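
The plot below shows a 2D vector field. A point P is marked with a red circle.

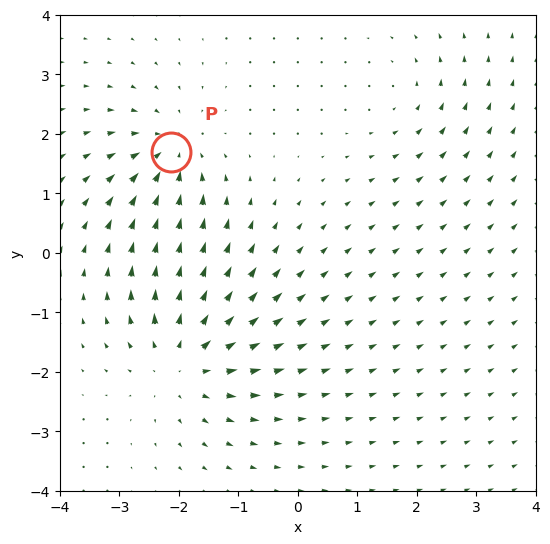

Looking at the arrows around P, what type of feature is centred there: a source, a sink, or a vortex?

sink

At P (-2.1, 1.7) the arrows converge inward. Divergence about -5, curl ≈0 — negative divergence with near-zero curl is a sink.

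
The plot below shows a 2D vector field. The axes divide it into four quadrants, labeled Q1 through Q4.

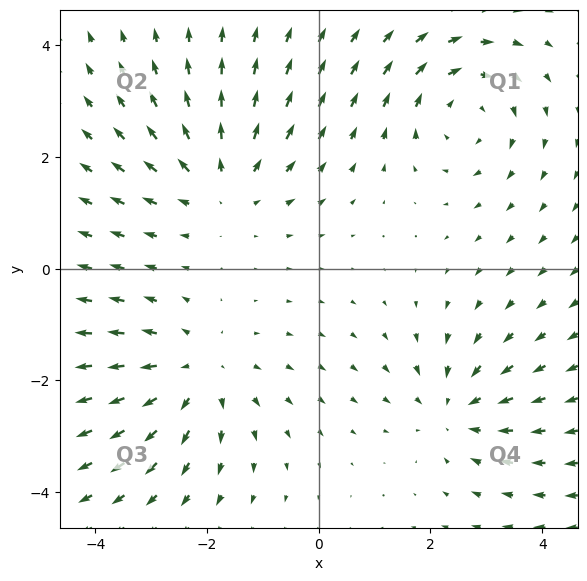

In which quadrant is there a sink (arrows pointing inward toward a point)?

Q4

The sink sits at approximately (2.4, -2.5), which lies in quadrant Q4. The divergence there is about -3, negative as expected for a sink.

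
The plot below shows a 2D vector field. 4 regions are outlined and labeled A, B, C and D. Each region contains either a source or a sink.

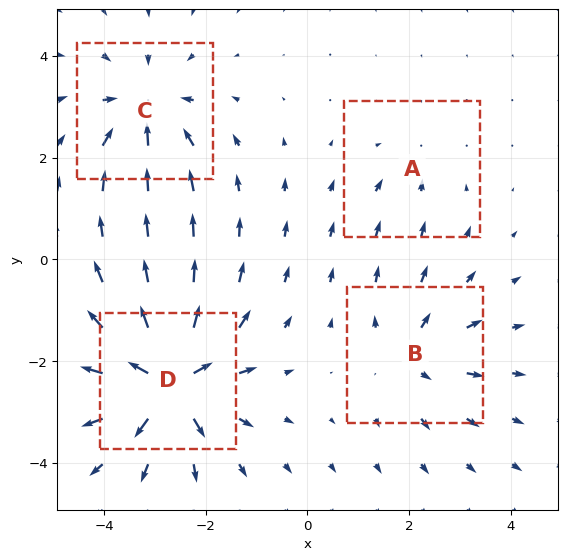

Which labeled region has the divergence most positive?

D

Divergence at each region's feature centre — A: about -2, B: about +4, C: about -6, D: about +9. Region D is most positive.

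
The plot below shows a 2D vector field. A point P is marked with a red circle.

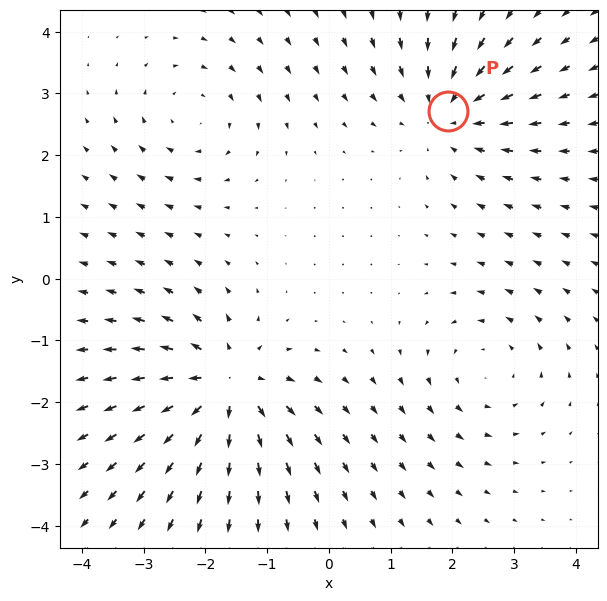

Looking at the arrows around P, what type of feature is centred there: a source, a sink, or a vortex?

sink

At P (1.9, 2.7) the arrows converge inward. Divergence about -3, curl ≈0 — negative divergence with near-zero curl is a sink.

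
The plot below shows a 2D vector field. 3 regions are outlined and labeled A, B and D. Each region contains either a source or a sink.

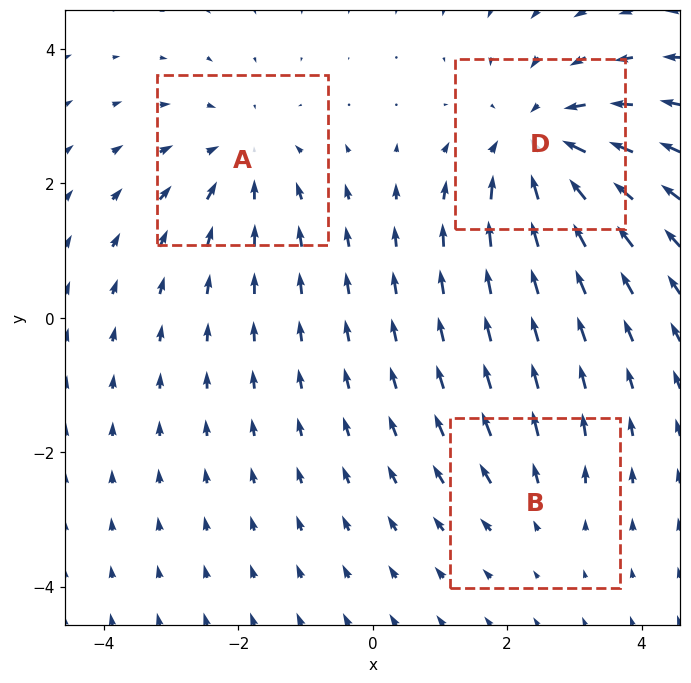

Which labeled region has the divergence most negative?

Divergence at each region's feature centre — A: about -3, B: about +2, D: about -4. Region D is most negative.

D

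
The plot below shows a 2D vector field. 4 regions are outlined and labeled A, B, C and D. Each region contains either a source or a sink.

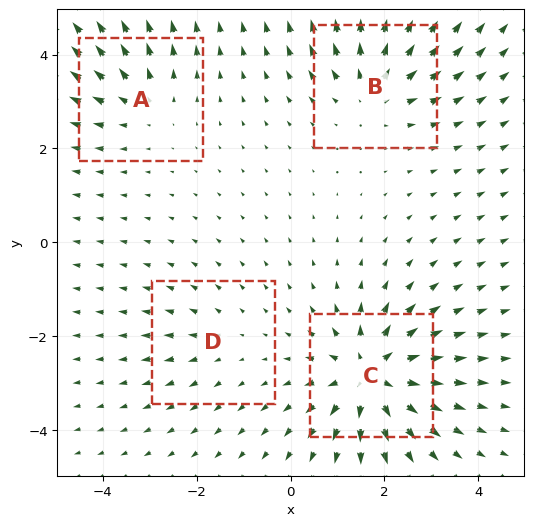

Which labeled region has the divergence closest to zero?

D

Divergence at each region's feature centre — A: about +4, B: about +5, C: about +7, D: about +2. Region D is closest to zero.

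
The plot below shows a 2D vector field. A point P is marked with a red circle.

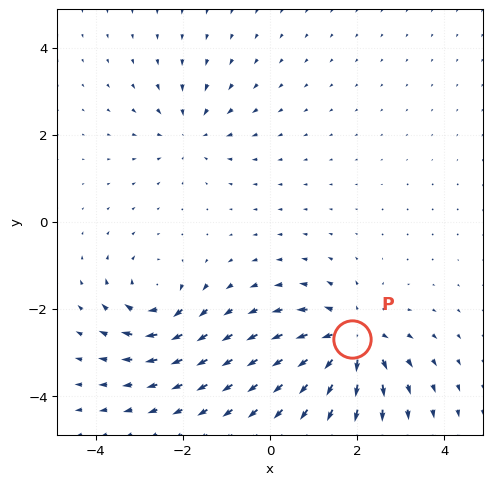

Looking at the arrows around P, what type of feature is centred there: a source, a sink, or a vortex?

source

At P (1.9, -2.7) the arrows spread outward. Divergence about +6, curl ≈0 — positive divergence with near-zero curl is a source.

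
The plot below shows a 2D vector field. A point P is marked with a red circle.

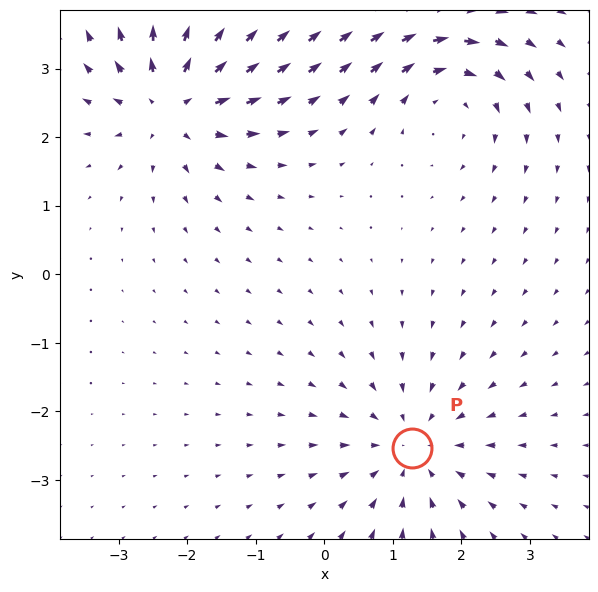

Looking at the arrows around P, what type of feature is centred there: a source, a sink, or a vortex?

sink

At P (1.3, -2.5) the arrows converge inward. Divergence about -4, curl ≈0 — negative divergence with near-zero curl is a sink.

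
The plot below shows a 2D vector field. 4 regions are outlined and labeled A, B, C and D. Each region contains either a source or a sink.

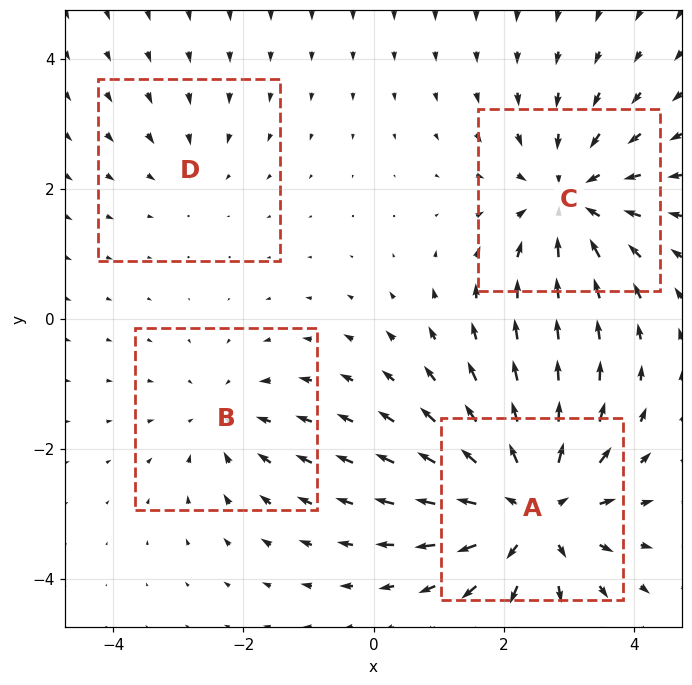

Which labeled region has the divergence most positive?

Divergence at each region's feature centre — A: about +6, B: about -3, C: about -5, D: about -2. Region A is most positive.

A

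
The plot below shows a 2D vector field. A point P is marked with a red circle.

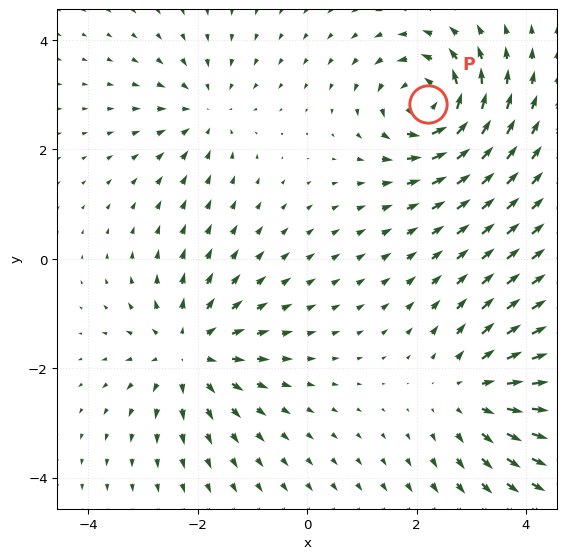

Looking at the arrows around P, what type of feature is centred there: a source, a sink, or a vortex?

vortex

At P (2.2, 2.8) the arrows circulate counterclockwise. Divergence ≈0, curl about +6 — near-zero divergence with nonzero curl is a vortex.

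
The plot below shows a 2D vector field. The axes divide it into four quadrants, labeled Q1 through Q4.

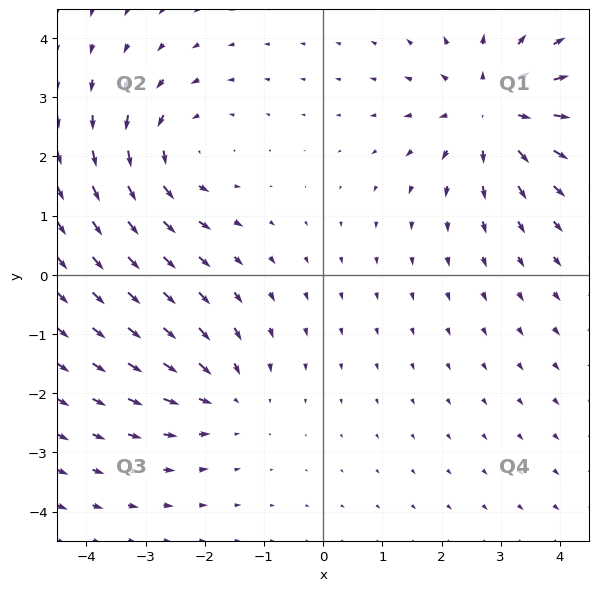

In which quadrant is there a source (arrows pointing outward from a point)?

Q1

The source sits at approximately (2.9, 2.8), which lies in quadrant Q1. The divergence there is about +5, positive as expected for a source.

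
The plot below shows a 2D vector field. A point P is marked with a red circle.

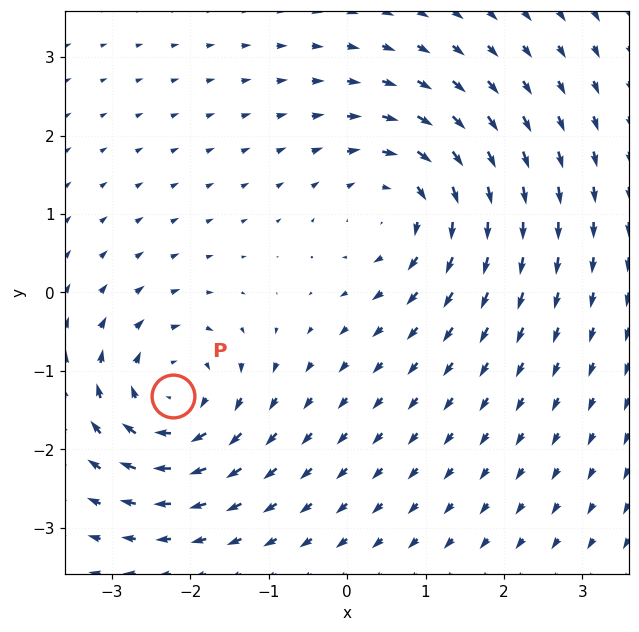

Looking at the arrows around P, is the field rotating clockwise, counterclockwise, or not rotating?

Near P at (-2.2, -1.3) the arrows circulate clockwise. The curl (z-component) there is about -6; negative curl means clockwise rotation.

clockwise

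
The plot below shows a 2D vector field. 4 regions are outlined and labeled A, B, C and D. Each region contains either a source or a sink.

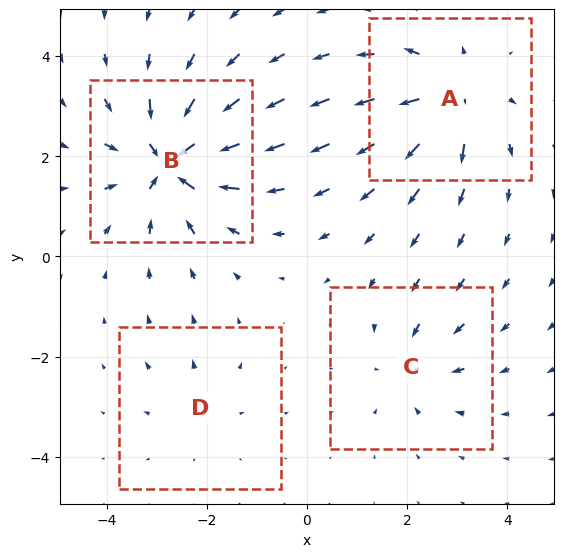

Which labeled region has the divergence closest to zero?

D

Divergence at each region's feature centre — A: about +6, B: about -8, C: about -4, D: about +2. Region D is closest to zero.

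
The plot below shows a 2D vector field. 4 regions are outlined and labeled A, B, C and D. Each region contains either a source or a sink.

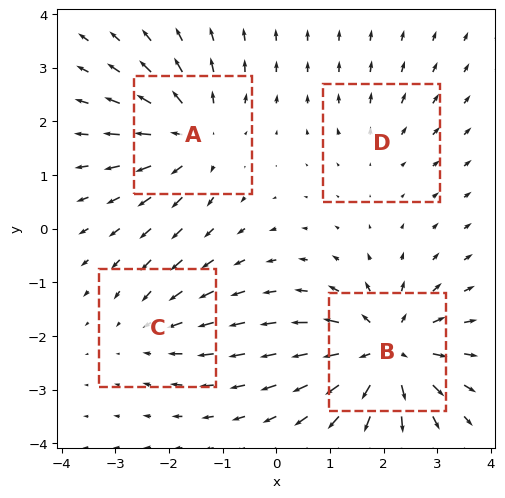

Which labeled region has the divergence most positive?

Divergence at each region's feature centre — A: about +5, B: about +7, C: about -3, D: about +2. Region B is most positive.

B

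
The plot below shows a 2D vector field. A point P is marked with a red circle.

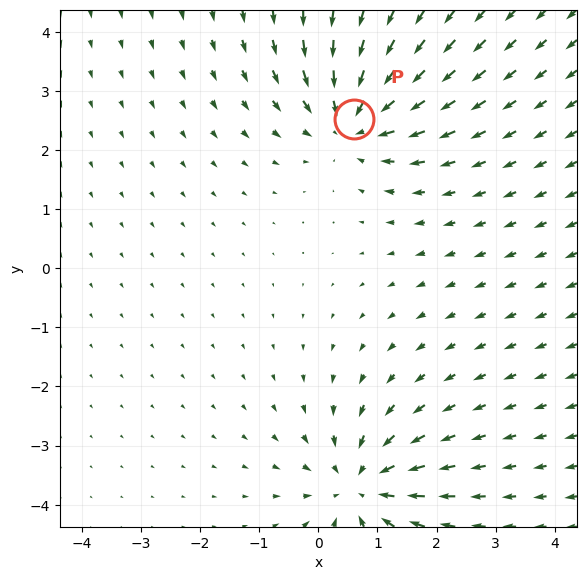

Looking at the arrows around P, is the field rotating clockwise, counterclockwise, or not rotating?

not rotating

Near P at (0.6, 2.5) the arrows show no circulation. The curl there is ≈0.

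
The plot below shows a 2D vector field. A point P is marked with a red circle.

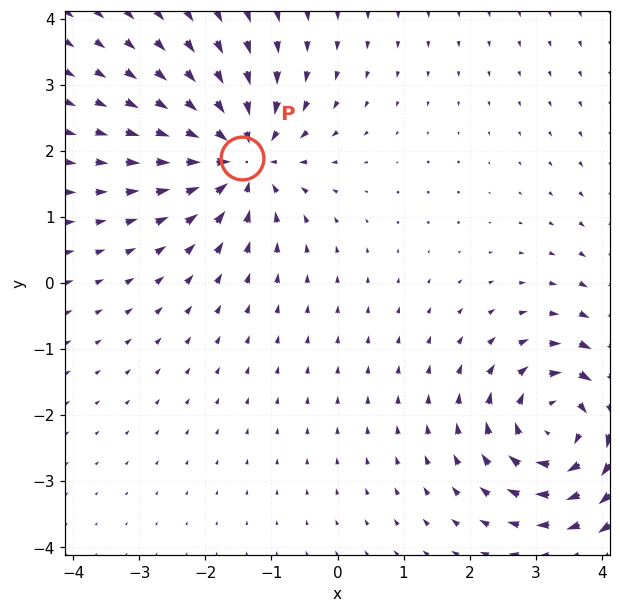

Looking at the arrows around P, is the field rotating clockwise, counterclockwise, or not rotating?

Near P at (-1.5, 1.9) the arrows show no circulation. The curl there is ≈0.

not rotating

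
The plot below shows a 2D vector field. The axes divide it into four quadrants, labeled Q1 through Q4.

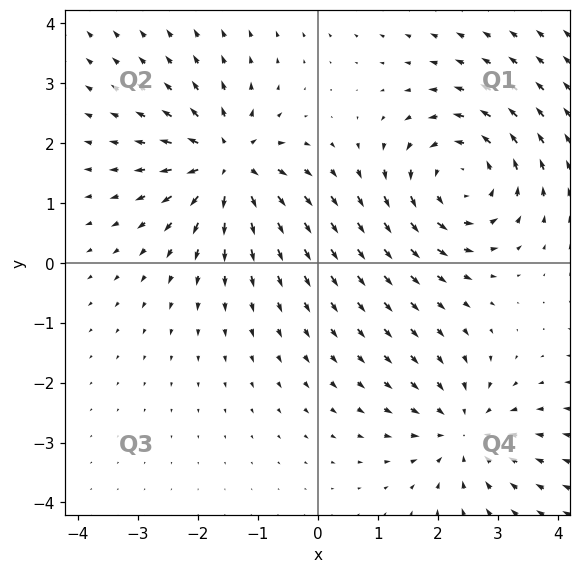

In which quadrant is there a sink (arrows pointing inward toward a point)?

Q4

The sink sits at approximately (2.4, -2.8), which lies in quadrant Q4. The divergence there is about -3, negative as expected for a sink.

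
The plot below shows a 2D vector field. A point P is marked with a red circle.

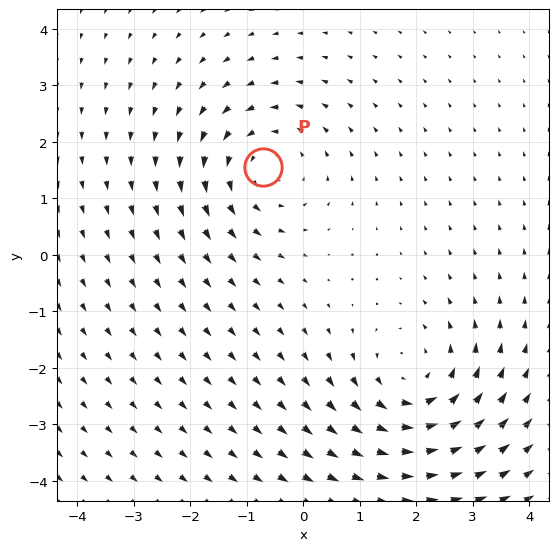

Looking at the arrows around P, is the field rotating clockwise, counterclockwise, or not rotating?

counterclockwise

Near P at (-0.7, 1.6) the arrows circulate counterclockwise. The curl (z-component) there is about +3; positive curl means counterclockwise rotation.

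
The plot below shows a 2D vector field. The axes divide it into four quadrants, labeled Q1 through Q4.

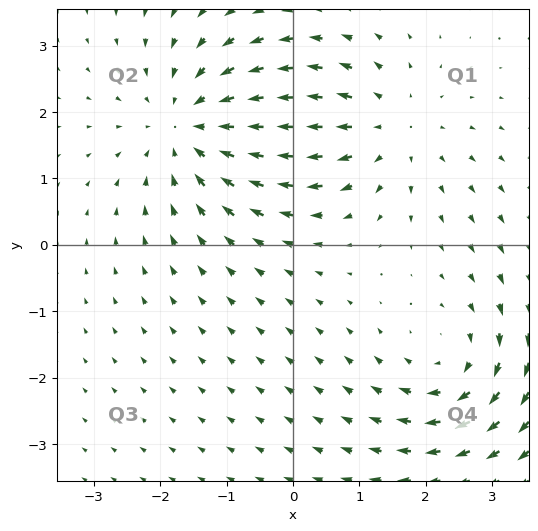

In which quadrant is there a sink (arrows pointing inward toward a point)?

The sink sits at approximately (-1.5, 1.8), which lies in quadrant Q2. The divergence there is about -3, negative as expected for a sink.

Q2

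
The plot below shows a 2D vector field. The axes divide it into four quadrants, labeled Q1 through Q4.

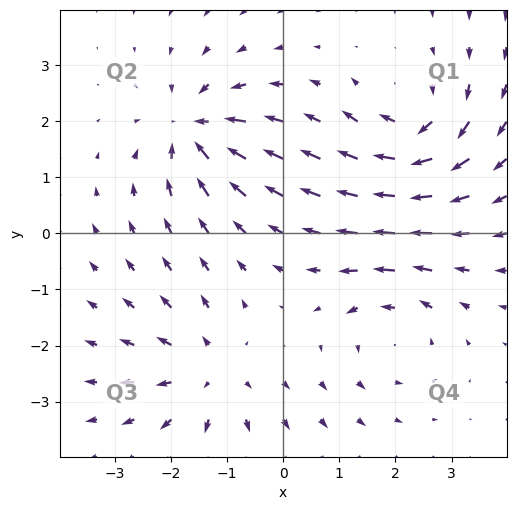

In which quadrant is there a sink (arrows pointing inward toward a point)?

Q2

The sink sits at approximately (-1.6, 1.9), which lies in quadrant Q2. The divergence there is about -4, negative as expected for a sink.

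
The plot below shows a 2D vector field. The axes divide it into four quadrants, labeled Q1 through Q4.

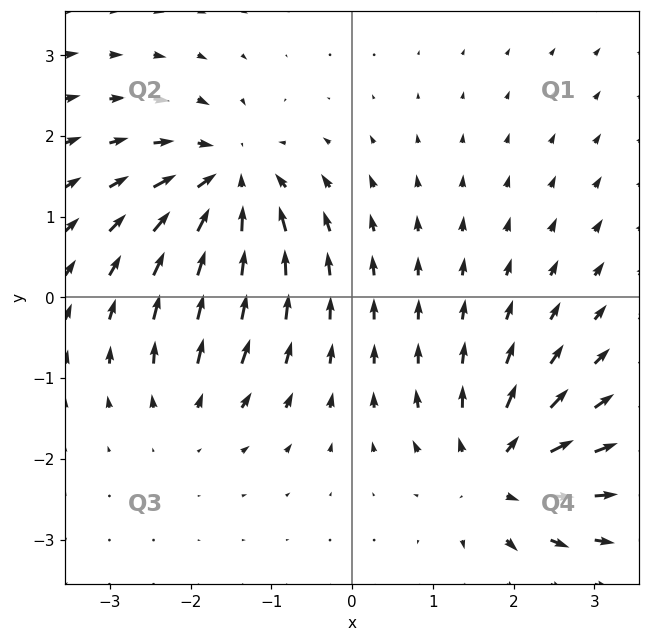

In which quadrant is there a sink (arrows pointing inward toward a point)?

The sink sits at approximately (-1.5, 1.4), which lies in quadrant Q2. The divergence there is about -6, negative as expected for a sink.

Q2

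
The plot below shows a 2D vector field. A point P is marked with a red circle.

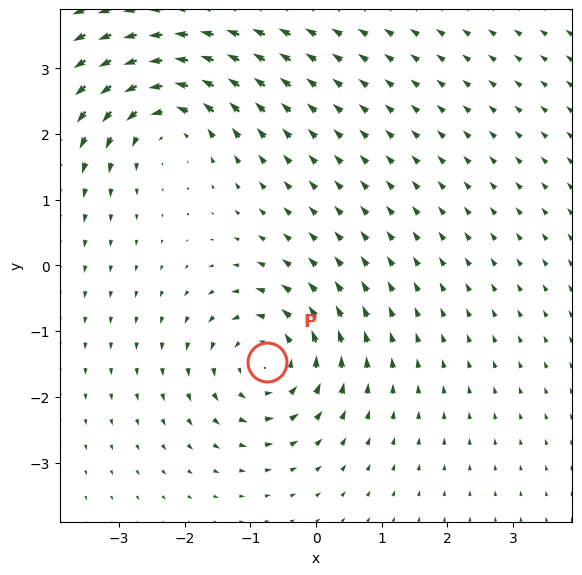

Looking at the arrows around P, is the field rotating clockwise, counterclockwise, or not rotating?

counterclockwise

Near P at (-0.7, -1.5) the arrows circulate counterclockwise. The curl (z-component) there is about +5; positive curl means counterclockwise rotation.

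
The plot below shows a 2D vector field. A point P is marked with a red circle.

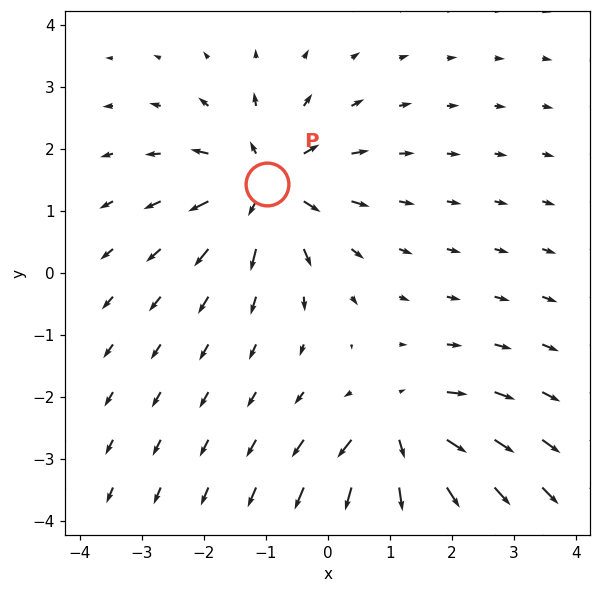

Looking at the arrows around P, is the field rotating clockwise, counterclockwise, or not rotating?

Near P at (-1.0, 1.4) the arrows show no circulation. The curl there is ≈0.

not rotating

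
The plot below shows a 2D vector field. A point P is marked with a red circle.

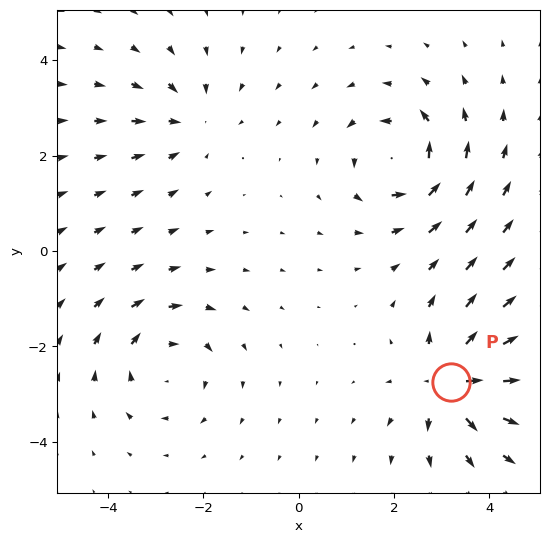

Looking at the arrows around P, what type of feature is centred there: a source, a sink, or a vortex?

source

At P (3.2, -2.7) the arrows spread outward. Divergence about +6, curl ≈0 — positive divergence with near-zero curl is a source.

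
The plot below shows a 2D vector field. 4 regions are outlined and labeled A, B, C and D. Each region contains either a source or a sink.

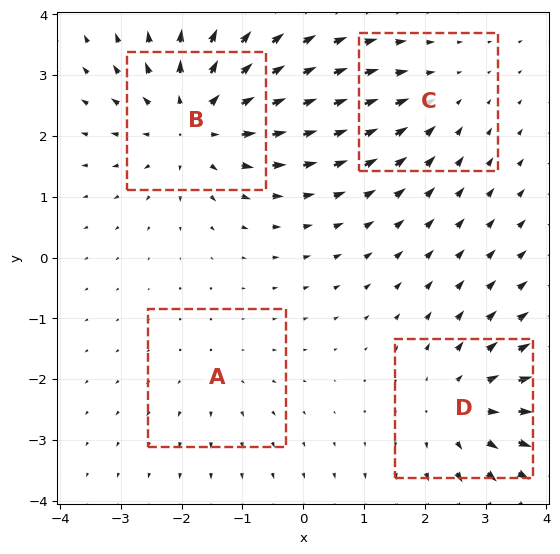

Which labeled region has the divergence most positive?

B

Divergence at each region's feature centre — A: about +2, B: about +5, C: about -3, D: about +4. Region B is most positive.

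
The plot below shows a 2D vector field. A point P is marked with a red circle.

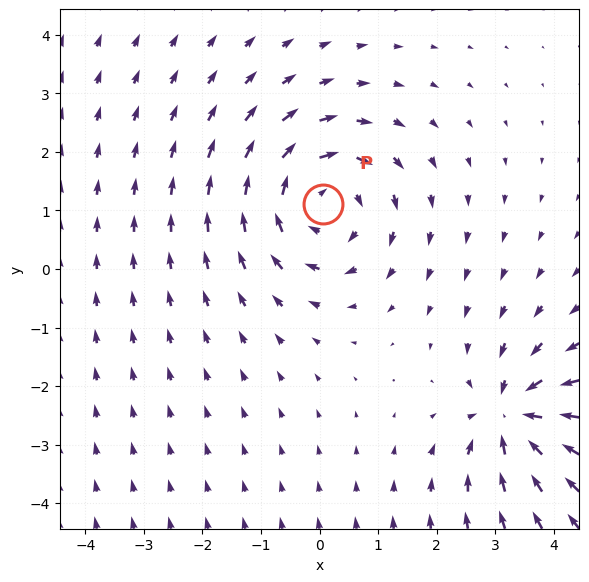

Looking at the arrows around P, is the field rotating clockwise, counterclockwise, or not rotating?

clockwise

Near P at (0.1, 1.1) the arrows circulate clockwise. The curl (z-component) there is about -5; negative curl means clockwise rotation.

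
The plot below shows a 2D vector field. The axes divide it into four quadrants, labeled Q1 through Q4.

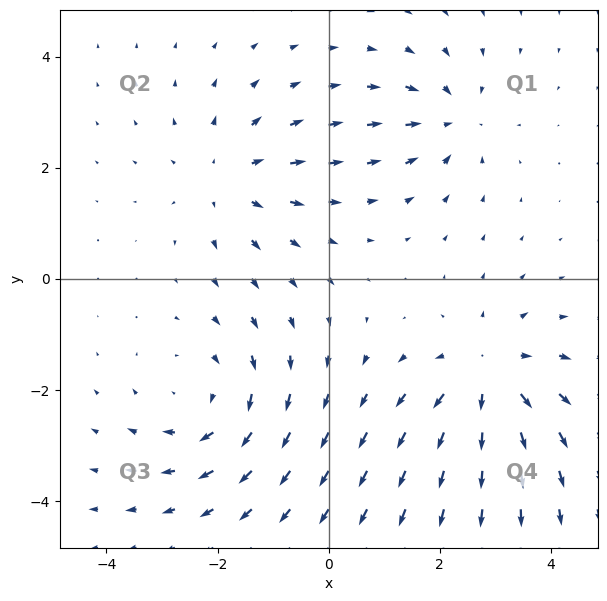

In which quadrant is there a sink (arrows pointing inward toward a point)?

Q1

The sink sits at approximately (2.2, 2.9), which lies in quadrant Q1. The divergence there is about -4, negative as expected for a sink.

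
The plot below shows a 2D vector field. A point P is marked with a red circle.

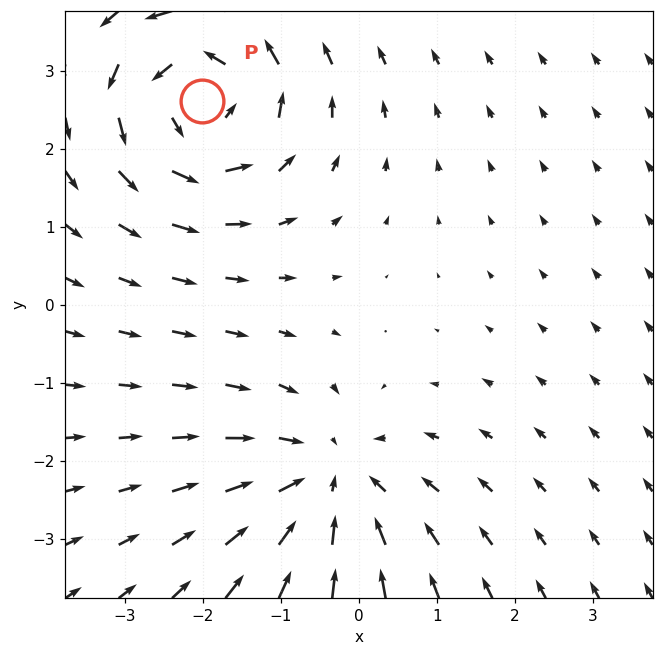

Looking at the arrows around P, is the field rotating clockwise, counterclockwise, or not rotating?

Near P at (-2.0, 2.6) the arrows circulate counterclockwise. The curl (z-component) there is about +5; positive curl means counterclockwise rotation.

counterclockwise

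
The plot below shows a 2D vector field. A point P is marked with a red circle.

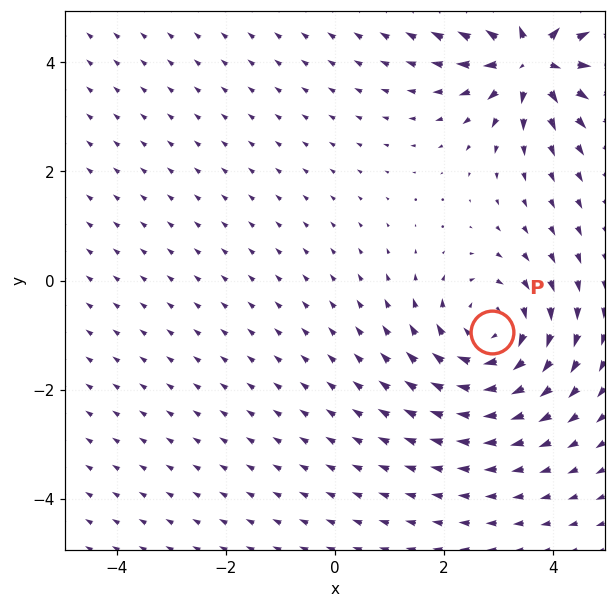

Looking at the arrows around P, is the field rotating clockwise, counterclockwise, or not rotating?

Near P at (2.9, -0.9) the arrows circulate clockwise. The curl (z-component) there is about -3; negative curl means clockwise rotation.

clockwise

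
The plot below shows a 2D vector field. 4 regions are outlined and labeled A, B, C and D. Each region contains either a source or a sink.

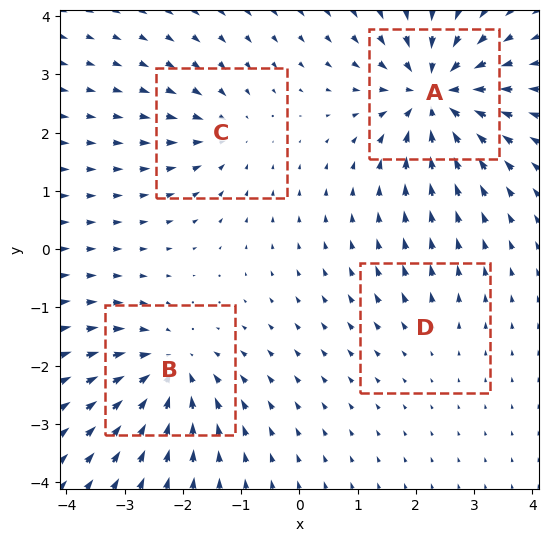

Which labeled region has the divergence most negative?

Divergence at each region's feature centre — A: about -8, B: about -6, C: about -4, D: about +2. Region A is most negative.

A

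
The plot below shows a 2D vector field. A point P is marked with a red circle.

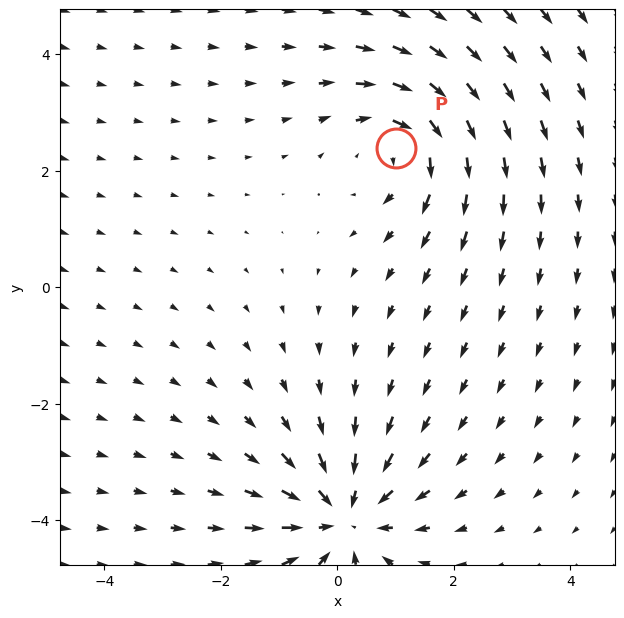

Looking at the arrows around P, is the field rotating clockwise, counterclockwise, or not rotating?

clockwise

Near P at (1.0, 2.4) the arrows circulate clockwise. The curl (z-component) there is about -4; negative curl means clockwise rotation.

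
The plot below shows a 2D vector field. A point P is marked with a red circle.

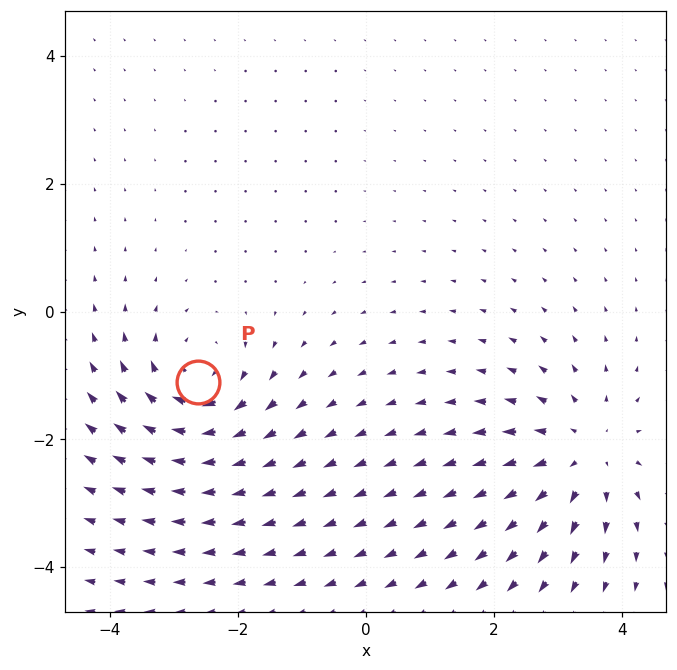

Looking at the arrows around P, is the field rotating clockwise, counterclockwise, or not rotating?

Near P at (-2.6, -1.1) the arrows circulate clockwise. The curl (z-component) there is about -5; negative curl means clockwise rotation.

clockwise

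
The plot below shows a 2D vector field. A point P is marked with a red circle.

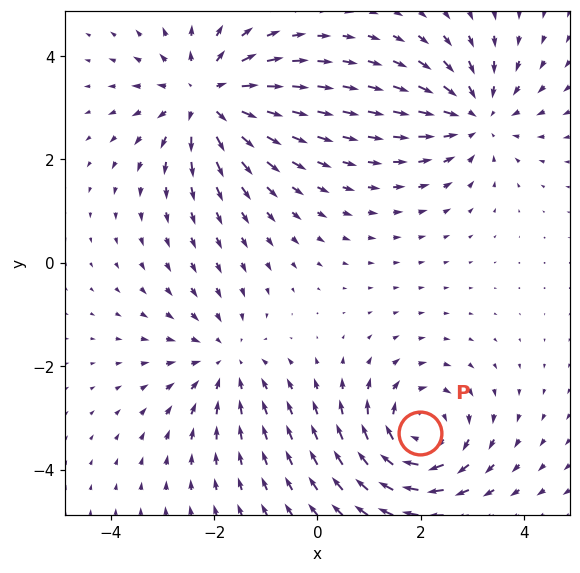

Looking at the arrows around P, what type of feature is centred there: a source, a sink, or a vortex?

At P (2.0, -3.3) the arrows circulate clockwise. Divergence ≈0, curl about -5 — near-zero divergence with nonzero curl is a vortex.

vortex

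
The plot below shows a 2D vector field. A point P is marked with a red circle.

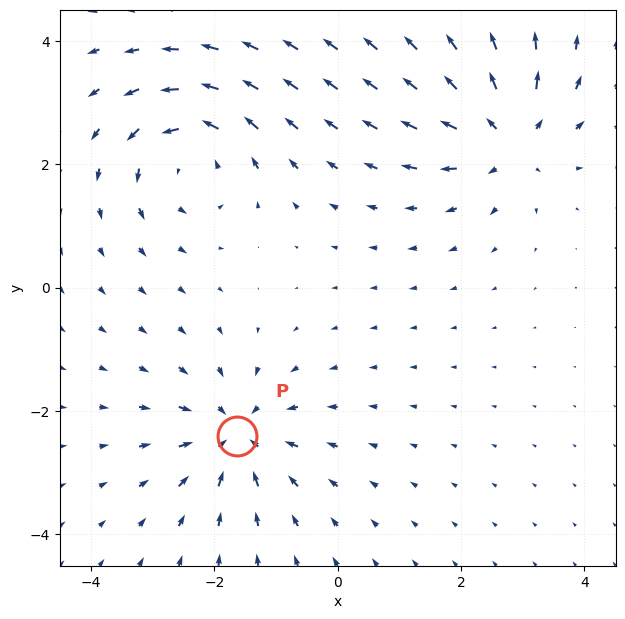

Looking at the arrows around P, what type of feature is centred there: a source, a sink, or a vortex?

sink

At P (-1.6, -2.4) the arrows converge inward. Divergence about -5, curl ≈0 — negative divergence with near-zero curl is a sink.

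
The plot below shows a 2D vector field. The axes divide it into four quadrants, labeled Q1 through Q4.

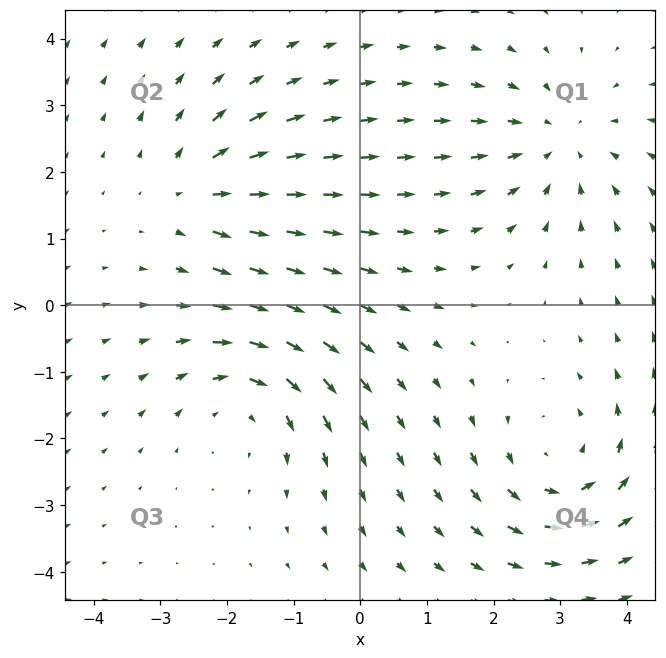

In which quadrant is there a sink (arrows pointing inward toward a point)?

Q1

The sink sits at approximately (3.0, 2.5), which lies in quadrant Q1. The divergence there is about -4, negative as expected for a sink.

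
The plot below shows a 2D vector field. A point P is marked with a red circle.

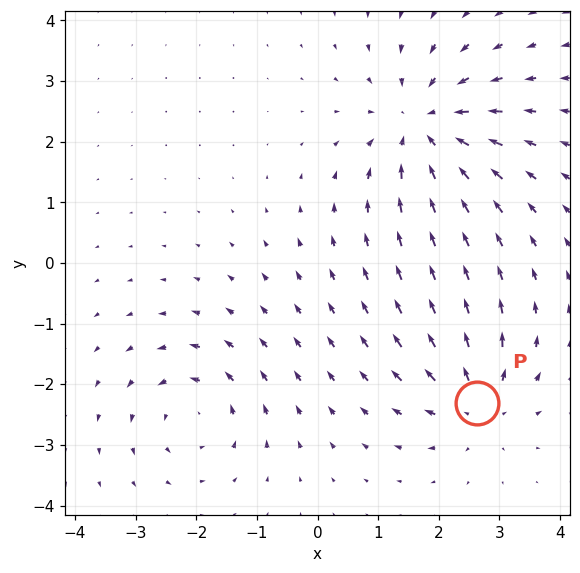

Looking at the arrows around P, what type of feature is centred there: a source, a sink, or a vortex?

At P (2.6, -2.3) the arrows spread outward. Divergence about +4, curl ≈0 — positive divergence with near-zero curl is a source.

source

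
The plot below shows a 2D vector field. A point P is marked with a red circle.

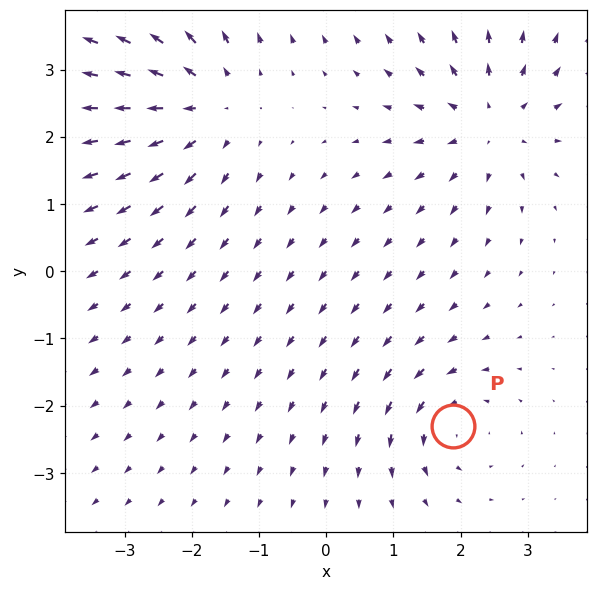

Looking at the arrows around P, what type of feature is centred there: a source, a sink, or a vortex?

vortex

At P (1.9, -2.3) the arrows circulate counterclockwise. Divergence ≈0, curl about +4 — near-zero divergence with nonzero curl is a vortex.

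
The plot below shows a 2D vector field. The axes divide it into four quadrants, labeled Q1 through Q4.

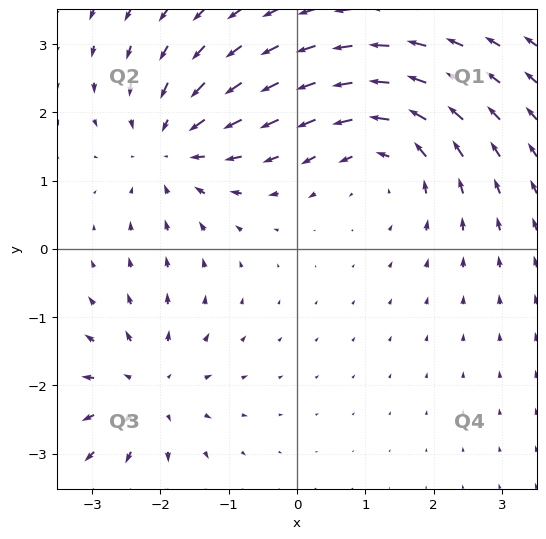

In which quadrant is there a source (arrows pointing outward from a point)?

The source sits at approximately (-2.2, -2.1), which lies in quadrant Q3. The divergence there is about +4, positive as expected for a source.

Q3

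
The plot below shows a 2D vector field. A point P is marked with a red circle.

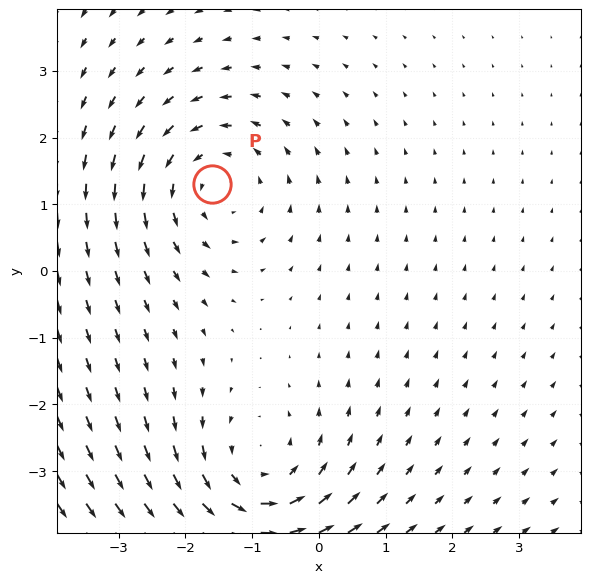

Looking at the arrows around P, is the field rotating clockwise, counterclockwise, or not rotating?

Near P at (-1.6, 1.3) the arrows circulate counterclockwise. The curl (z-component) there is about +3; positive curl means counterclockwise rotation.

counterclockwise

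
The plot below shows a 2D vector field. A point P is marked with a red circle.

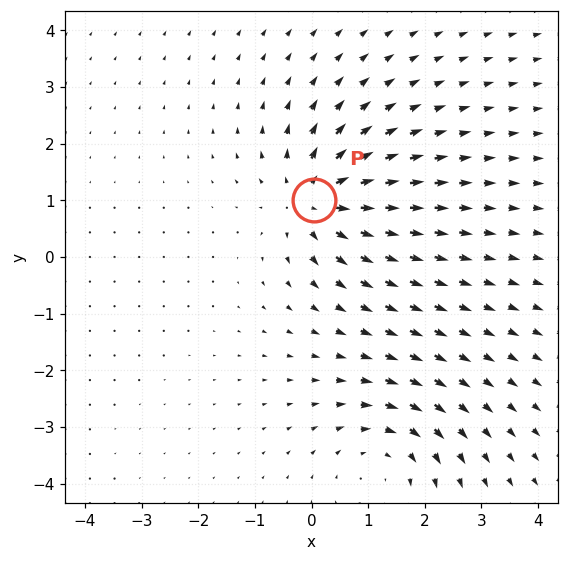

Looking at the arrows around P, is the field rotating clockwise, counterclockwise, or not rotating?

not rotating

Near P at (0.0, 1.0) the arrows show no circulation. The curl there is ≈0.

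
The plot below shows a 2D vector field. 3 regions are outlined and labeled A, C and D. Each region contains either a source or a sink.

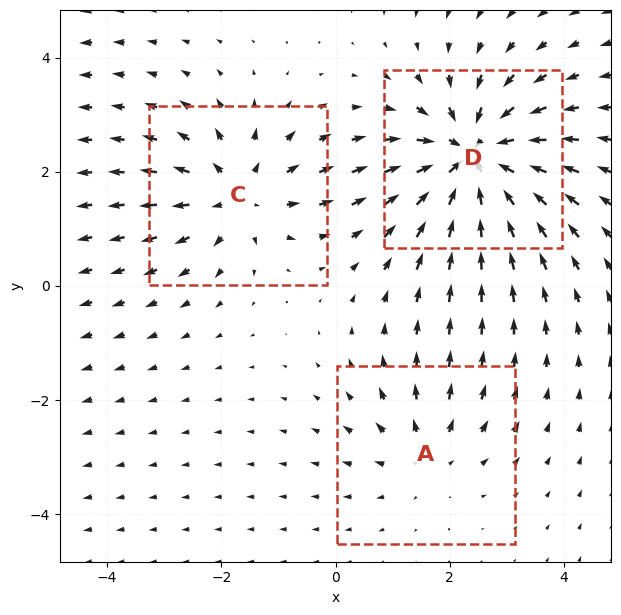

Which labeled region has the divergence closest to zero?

A

Divergence at each region's feature centre — A: about +2, C: about +3, D: about -5. Region A is closest to zero.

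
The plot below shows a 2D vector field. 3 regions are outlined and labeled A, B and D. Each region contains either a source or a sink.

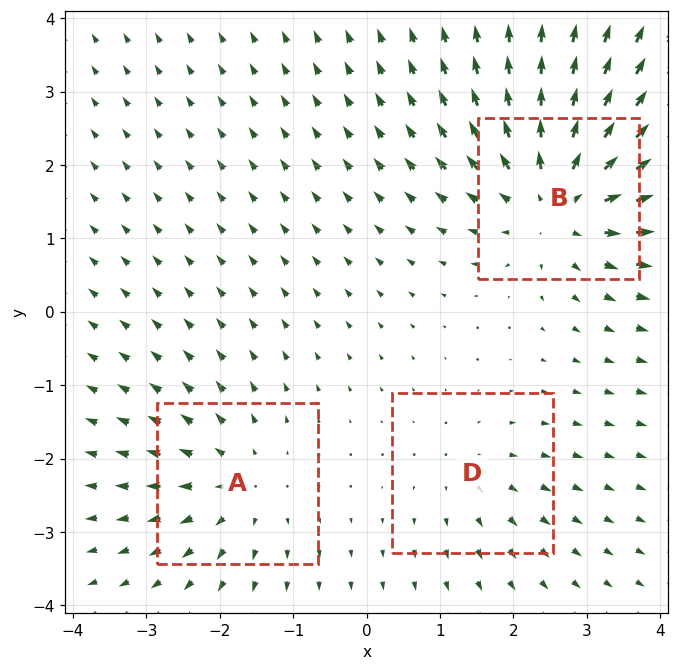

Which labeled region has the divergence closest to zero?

D

Divergence at each region's feature centre — A: about +3, B: about +5, D: about +2. Region D is closest to zero.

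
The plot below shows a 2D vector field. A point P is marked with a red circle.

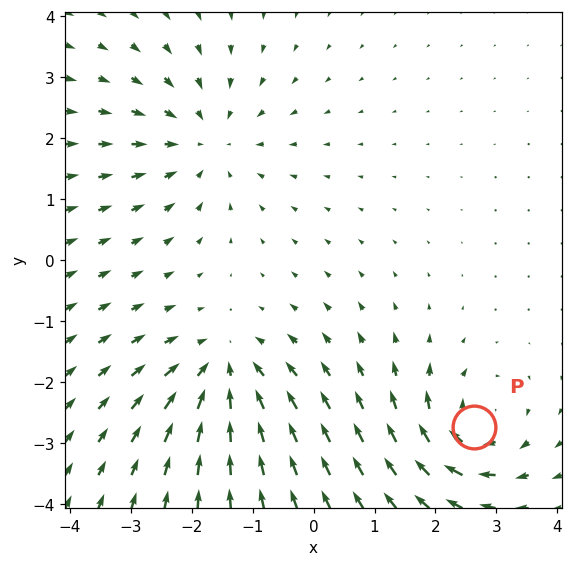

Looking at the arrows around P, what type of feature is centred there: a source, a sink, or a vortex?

vortex

At P (2.6, -2.7) the arrows circulate clockwise. Divergence ≈0, curl about -6 — near-zero divergence with nonzero curl is a vortex.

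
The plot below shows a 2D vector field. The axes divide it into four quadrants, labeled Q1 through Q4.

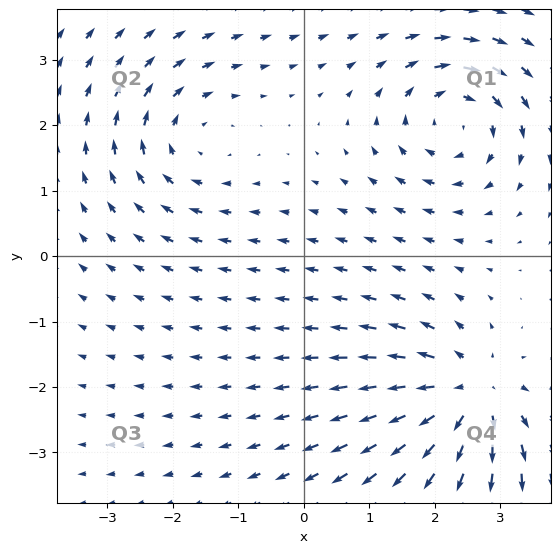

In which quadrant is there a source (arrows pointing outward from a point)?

The source sits at approximately (2.5, -2.1), which lies in quadrant Q4. The divergence there is about +6, positive as expected for a source.

Q4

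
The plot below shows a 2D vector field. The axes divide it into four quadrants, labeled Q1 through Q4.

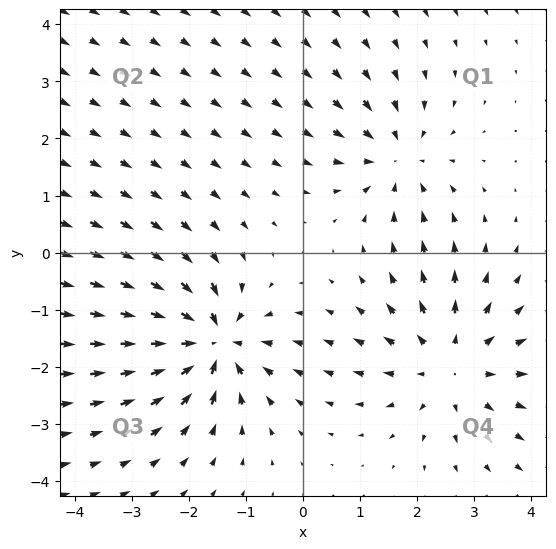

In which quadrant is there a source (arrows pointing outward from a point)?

The source sits at approximately (2.6, -2.0), which lies in quadrant Q4. The divergence there is about +3, positive as expected for a source.

Q4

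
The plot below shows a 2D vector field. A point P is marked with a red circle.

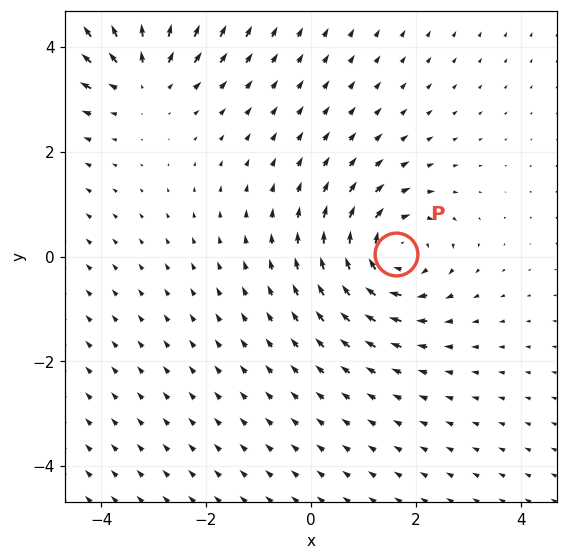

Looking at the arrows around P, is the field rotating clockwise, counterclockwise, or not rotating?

clockwise

Near P at (1.6, 0.0) the arrows circulate clockwise. The curl (z-component) there is about -4; negative curl means clockwise rotation.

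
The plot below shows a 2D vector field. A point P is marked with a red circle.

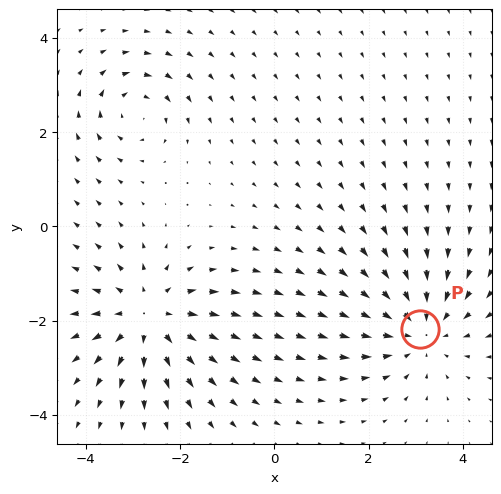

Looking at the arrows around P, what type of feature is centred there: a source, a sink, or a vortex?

sink

At P (3.1, -2.2) the arrows converge inward. Divergence about -4, curl ≈0 — negative divergence with near-zero curl is a sink.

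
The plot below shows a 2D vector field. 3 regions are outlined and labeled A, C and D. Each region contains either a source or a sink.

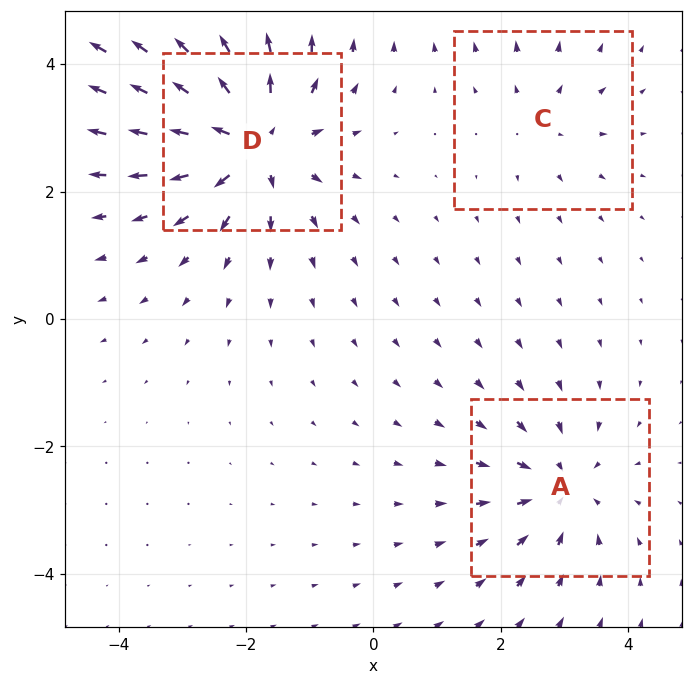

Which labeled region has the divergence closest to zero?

C

Divergence at each region's feature centre — A: about -4, C: about +2, D: about +6. Region C is closest to zero.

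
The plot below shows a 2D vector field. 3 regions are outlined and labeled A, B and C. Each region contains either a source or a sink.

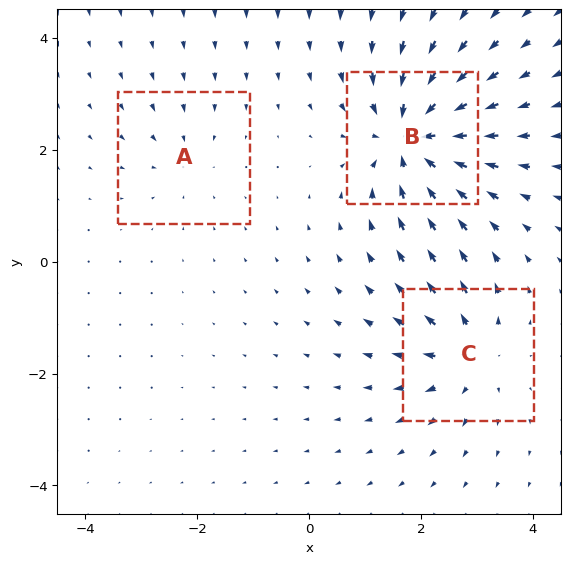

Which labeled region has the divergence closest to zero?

Divergence at each region's feature centre — A: about -2, B: about -6, C: about +4. Region A is closest to zero.

A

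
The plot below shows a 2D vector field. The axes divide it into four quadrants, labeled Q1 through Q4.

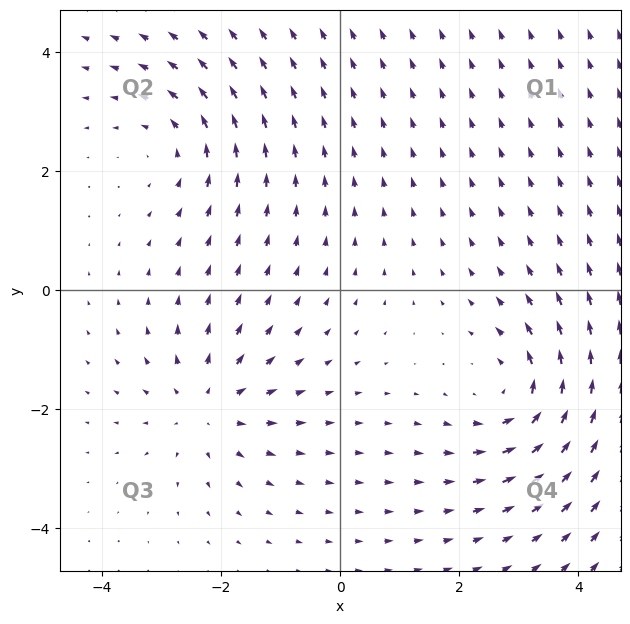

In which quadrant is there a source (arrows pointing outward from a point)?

Q3

The source sits at approximately (-2.2, -2.0), which lies in quadrant Q3. The divergence there is about +3, positive as expected for a source.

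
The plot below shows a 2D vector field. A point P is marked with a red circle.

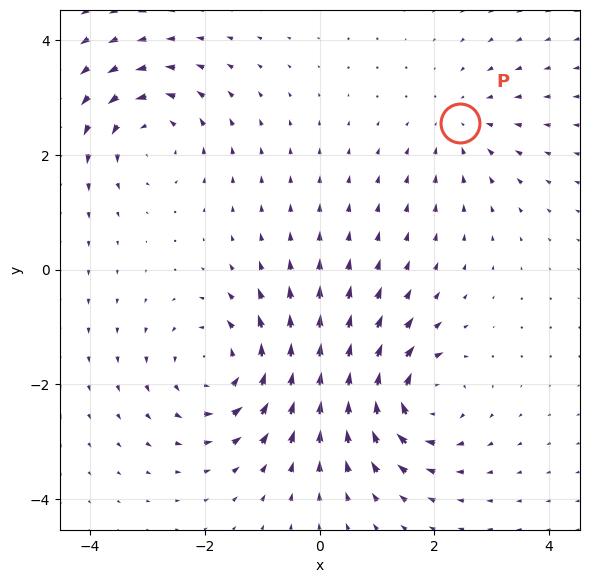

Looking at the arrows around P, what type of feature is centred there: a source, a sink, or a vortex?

At P (2.5, 2.6) the arrows converge inward. Divergence about -3, curl ≈0 — negative divergence with near-zero curl is a sink.

sink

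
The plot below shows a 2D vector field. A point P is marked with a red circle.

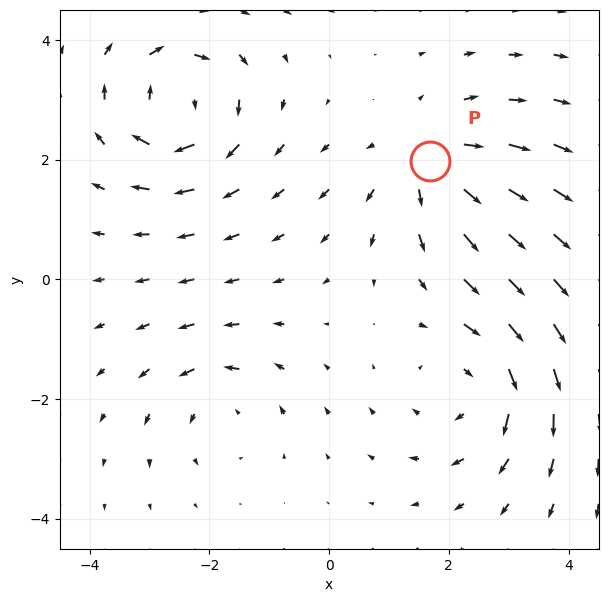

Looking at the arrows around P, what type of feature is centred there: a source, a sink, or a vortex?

source

At P (1.7, 2.0) the arrows spread outward. Divergence about +4, curl ≈0 — positive divergence with near-zero curl is a source.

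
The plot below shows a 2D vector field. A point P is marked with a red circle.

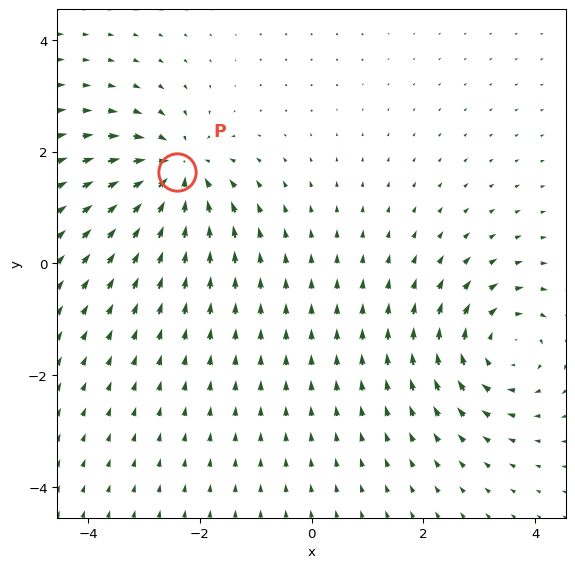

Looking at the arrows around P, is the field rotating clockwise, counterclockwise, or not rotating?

not rotating

Near P at (-2.4, 1.6) the arrows show no circulation. The curl there is ≈0.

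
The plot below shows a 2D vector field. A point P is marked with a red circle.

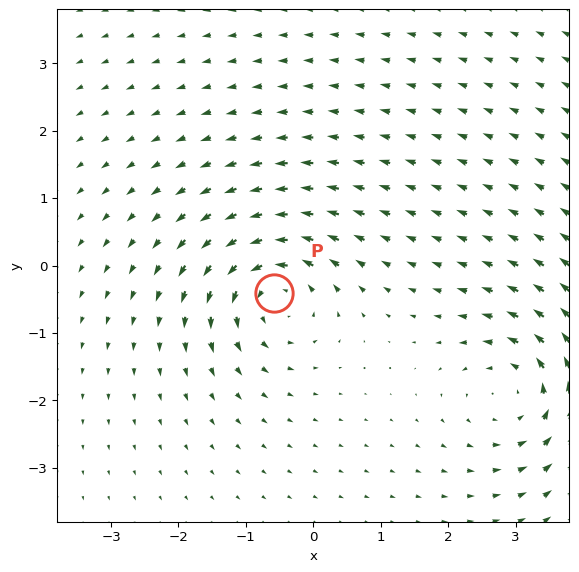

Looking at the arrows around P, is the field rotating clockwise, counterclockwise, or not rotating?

counterclockwise

Near P at (-0.6, -0.4) the arrows circulate counterclockwise. The curl (z-component) there is about +6; positive curl means counterclockwise rotation.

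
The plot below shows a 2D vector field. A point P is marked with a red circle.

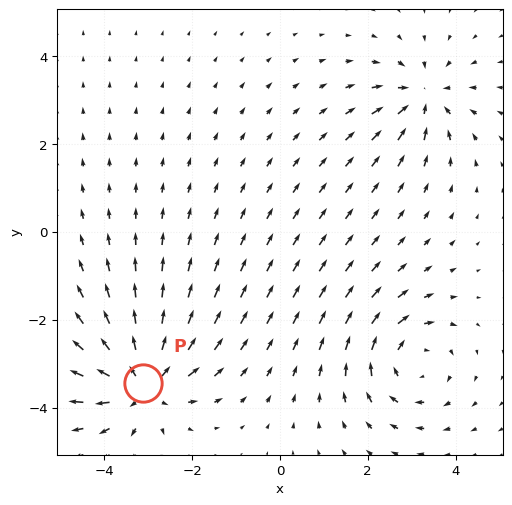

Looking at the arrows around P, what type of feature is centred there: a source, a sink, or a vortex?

source

At P (-3.1, -3.4) the arrows spread outward. Divergence about +5, curl ≈0 — positive divergence with near-zero curl is a source.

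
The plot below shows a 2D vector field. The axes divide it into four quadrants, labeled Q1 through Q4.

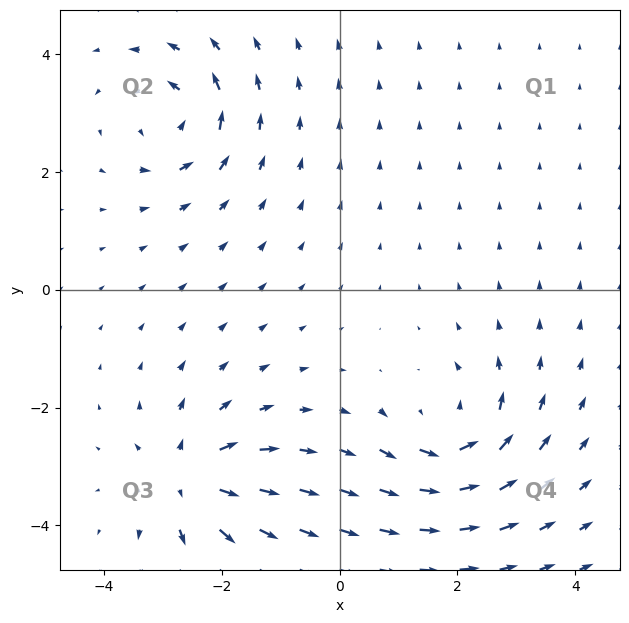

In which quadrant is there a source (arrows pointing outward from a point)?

The source sits at approximately (-2.6, -3.2), which lies in quadrant Q3. The divergence there is about +4, positive as expected for a source.

Q3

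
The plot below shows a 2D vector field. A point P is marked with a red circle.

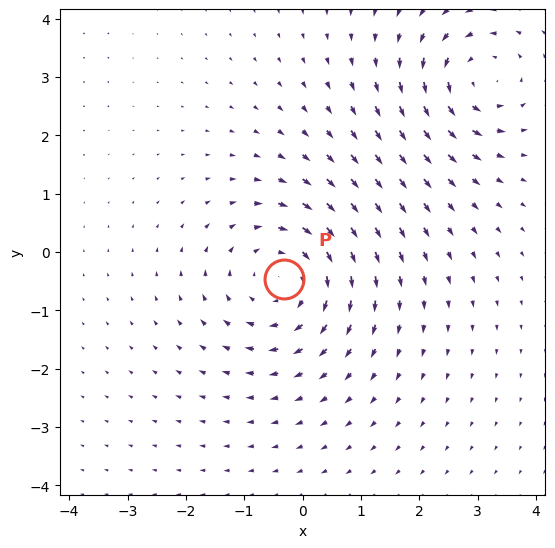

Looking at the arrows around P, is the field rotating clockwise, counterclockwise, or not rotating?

Near P at (-0.3, -0.5) the arrows circulate clockwise. The curl (z-component) there is about -4; negative curl means clockwise rotation.

clockwise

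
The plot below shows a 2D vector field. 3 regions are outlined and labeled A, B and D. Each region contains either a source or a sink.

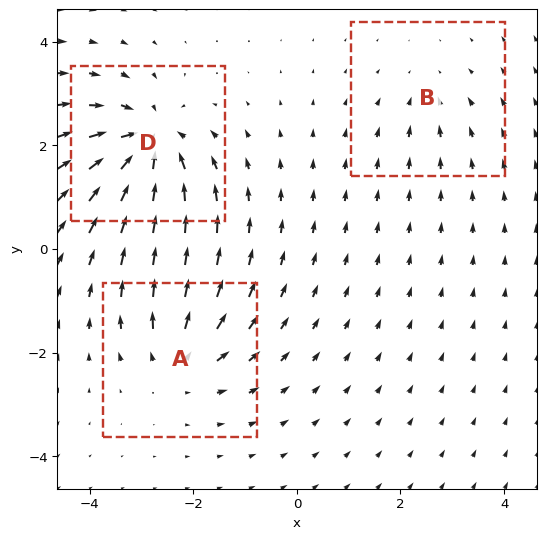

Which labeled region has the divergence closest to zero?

B

Divergence at each region's feature centre — A: about +4, B: about -2, D: about -6. Region B is closest to zero.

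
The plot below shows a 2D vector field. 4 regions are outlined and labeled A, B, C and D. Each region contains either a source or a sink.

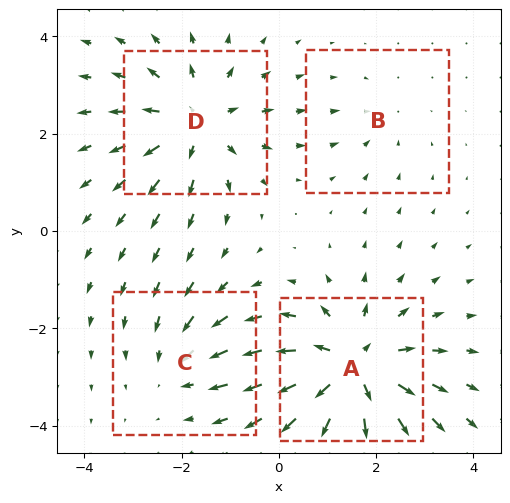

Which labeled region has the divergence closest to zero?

Divergence at each region's feature centre — A: about +7, B: about -2, C: about -3, D: about +5. Region B is closest to zero.

B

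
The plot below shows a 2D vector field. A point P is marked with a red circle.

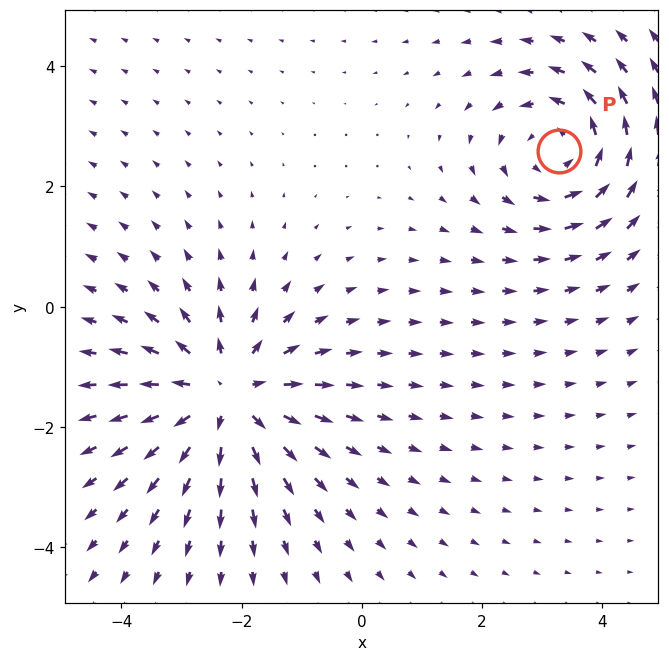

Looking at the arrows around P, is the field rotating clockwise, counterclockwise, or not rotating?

Near P at (3.3, 2.6) the arrows circulate counterclockwise. The curl (z-component) there is about +3; positive curl means counterclockwise rotation.

counterclockwise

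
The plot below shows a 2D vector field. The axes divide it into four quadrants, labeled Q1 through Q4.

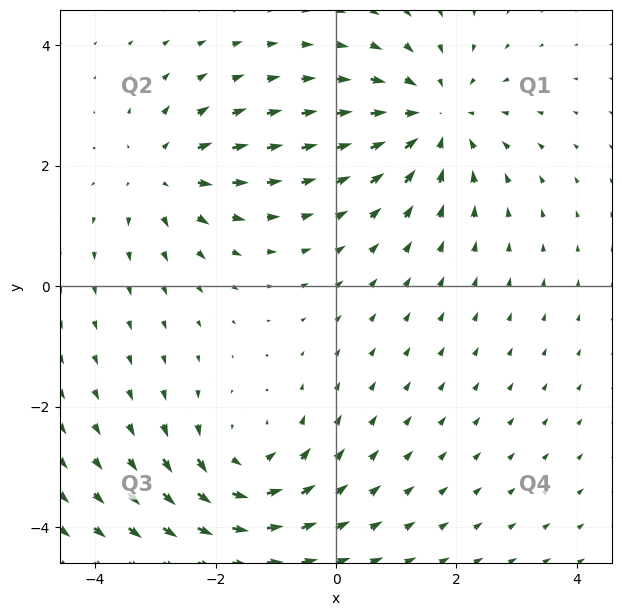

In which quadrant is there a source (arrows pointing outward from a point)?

Q2

The source sits at approximately (-2.8, 1.9), which lies in quadrant Q2. The divergence there is about +4, positive as expected for a source.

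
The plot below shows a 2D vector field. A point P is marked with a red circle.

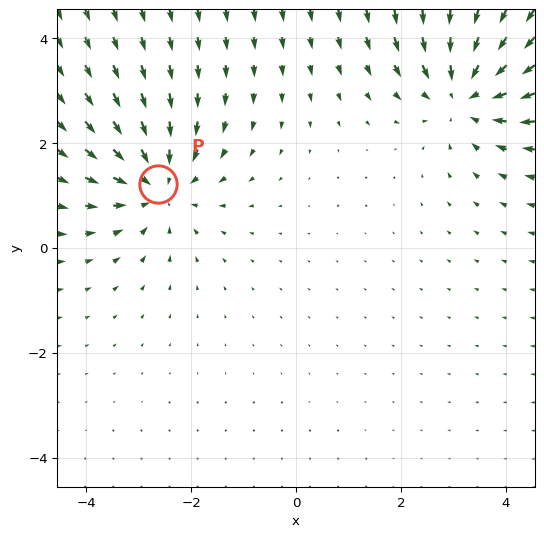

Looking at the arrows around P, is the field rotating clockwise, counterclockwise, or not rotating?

Near P at (-2.6, 1.2) the arrows show no circulation. The curl there is ≈0.

not rotating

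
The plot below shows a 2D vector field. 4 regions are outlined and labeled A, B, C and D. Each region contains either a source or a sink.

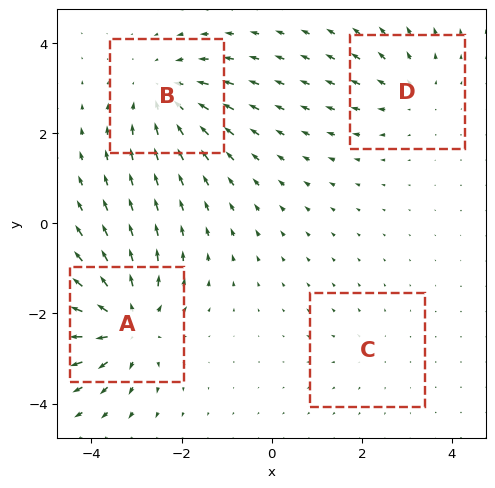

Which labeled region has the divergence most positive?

A

Divergence at each region's feature centre — A: about +7, B: about -5, C: about +2, D: about +3. Region A is most positive.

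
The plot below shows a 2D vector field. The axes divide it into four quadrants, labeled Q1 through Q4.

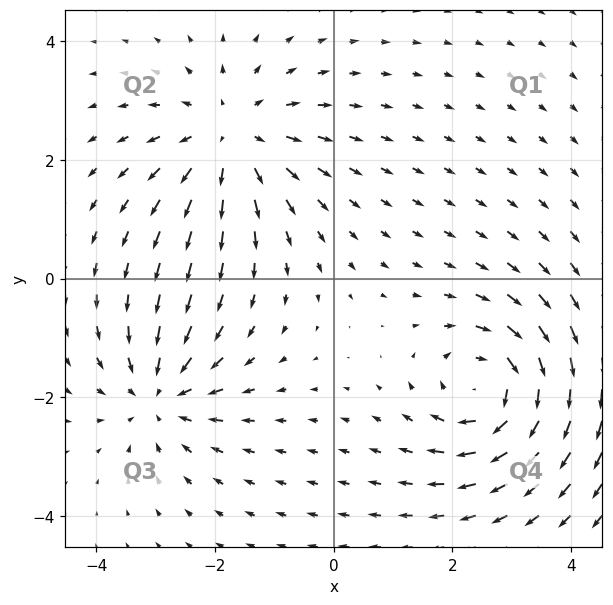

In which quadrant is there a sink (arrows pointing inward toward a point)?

The sink sits at approximately (-2.9, -2.0), which lies in quadrant Q3. The divergence there is about -4, negative as expected for a sink.

Q3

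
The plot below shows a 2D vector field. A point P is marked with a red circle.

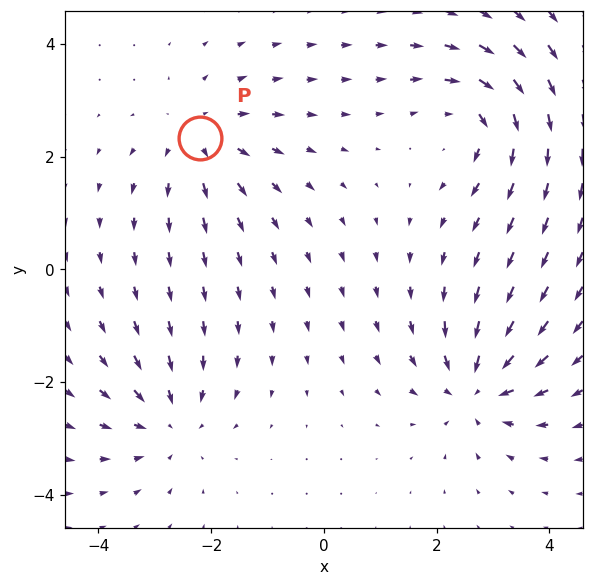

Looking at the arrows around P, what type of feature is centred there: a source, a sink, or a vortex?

At P (-2.2, 2.3) the arrows spread outward. Divergence about +3, curl ≈0 — positive divergence with near-zero curl is a source.

source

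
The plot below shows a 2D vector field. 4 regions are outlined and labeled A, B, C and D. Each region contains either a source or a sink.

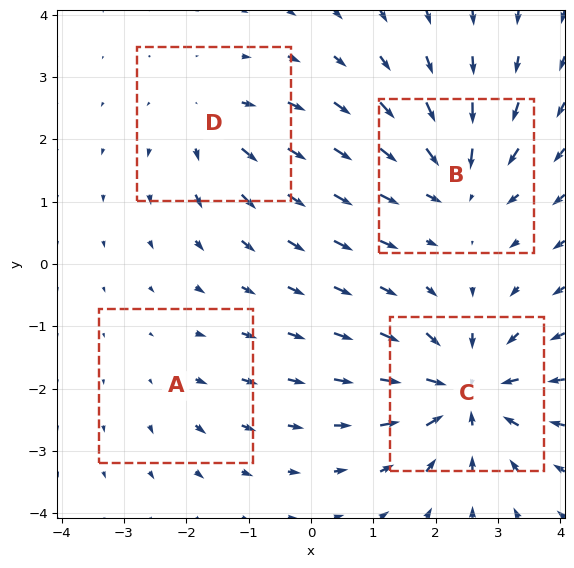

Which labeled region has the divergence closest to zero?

A

Divergence at each region's feature centre — A: about +2, B: about -5, C: about -7, D: about +4. Region A is closest to zero.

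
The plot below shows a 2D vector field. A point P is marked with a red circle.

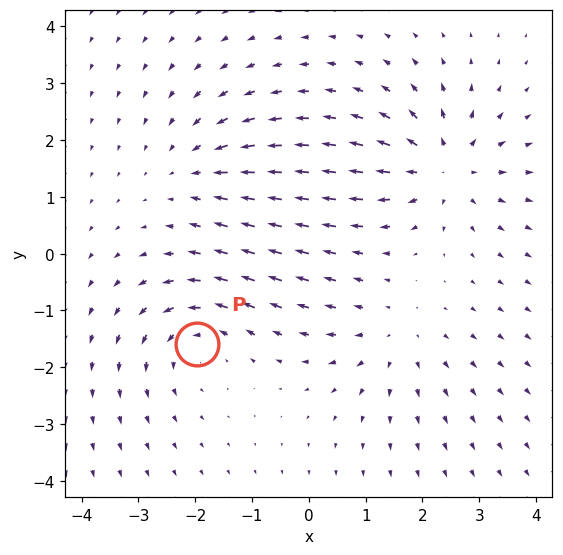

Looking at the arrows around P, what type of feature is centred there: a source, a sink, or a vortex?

vortex

At P (-2.0, -1.6) the arrows circulate counterclockwise. Divergence ≈0, curl about +4 — near-zero divergence with nonzero curl is a vortex.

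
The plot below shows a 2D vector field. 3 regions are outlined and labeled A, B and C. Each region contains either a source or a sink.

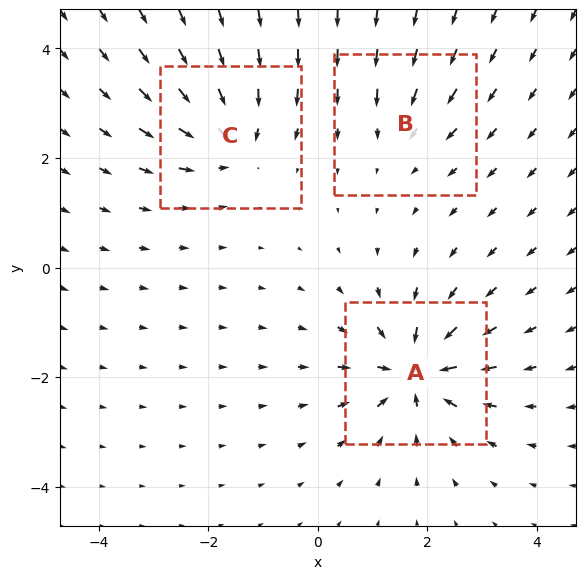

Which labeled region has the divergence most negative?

Divergence at each region's feature centre — A: about -6, B: about -2, C: about -4. Region A is most negative.

A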